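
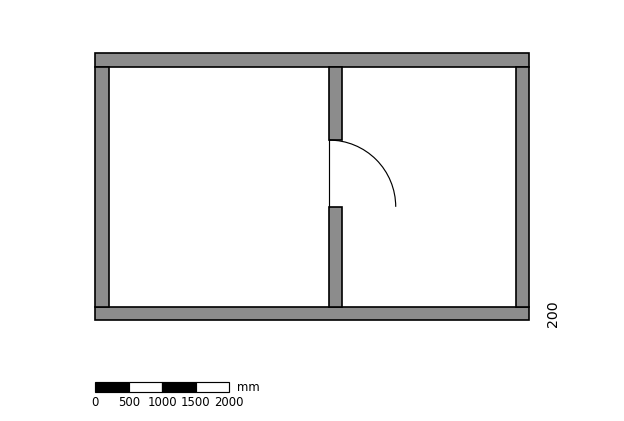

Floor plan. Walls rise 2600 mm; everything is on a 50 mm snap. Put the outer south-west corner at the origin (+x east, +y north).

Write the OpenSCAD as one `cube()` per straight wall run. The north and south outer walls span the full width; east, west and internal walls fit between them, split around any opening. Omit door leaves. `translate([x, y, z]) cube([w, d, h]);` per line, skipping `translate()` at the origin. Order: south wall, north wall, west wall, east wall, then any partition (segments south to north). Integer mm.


cube([6500, 200, 2600]);
translate([0, 3800, 0]) cube([6500, 200, 2600]);
translate([0, 200, 0]) cube([200, 3600, 2600]);
translate([6300, 200, 0]) cube([200, 3600, 2600]);
translate([3500, 200, 0]) cube([200, 1500, 2600]);
translate([3500, 2700, 0]) cube([200, 1100, 2600]);


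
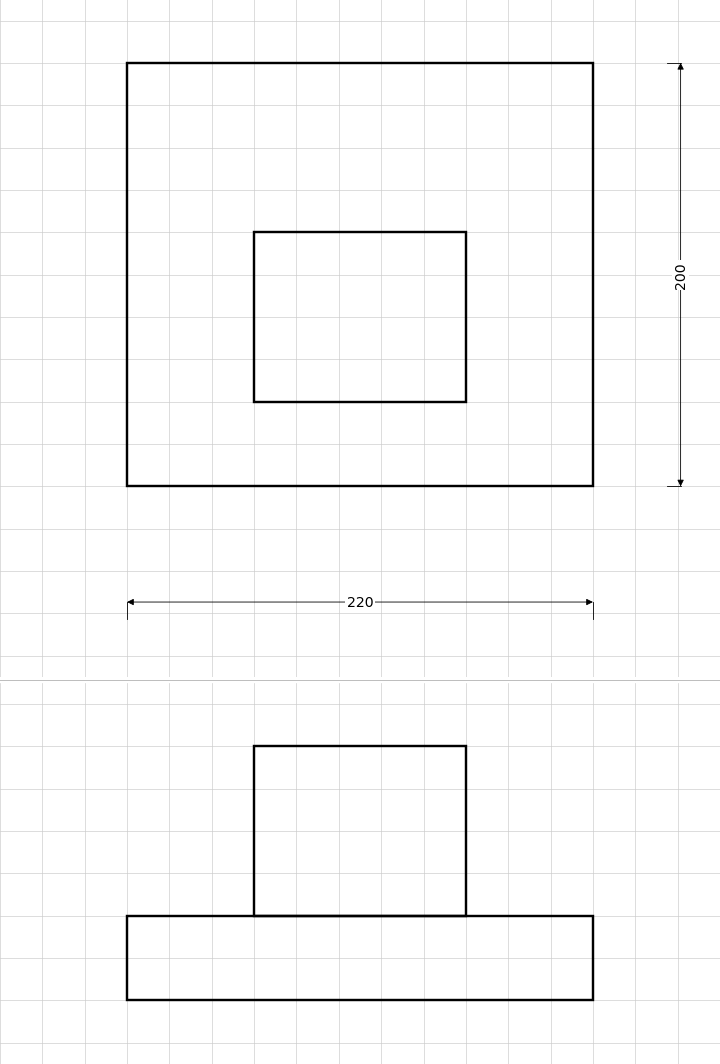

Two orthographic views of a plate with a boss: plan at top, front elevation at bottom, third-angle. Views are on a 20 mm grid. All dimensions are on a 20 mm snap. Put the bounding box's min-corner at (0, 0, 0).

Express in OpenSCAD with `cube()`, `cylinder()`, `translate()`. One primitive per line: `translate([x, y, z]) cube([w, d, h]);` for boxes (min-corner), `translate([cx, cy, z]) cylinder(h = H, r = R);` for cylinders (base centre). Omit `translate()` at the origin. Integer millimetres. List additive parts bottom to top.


cube([220, 200, 40]);
translate([60, 40, 40]) cube([100, 80, 80]);


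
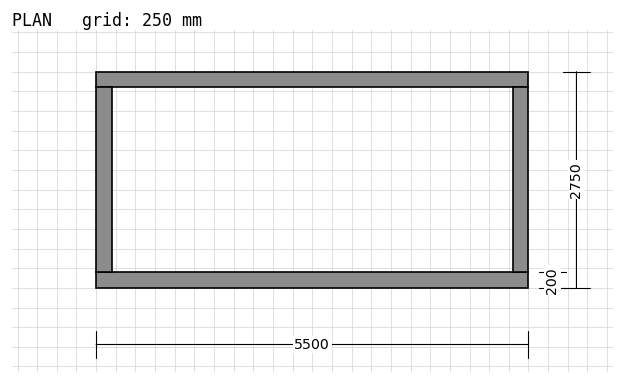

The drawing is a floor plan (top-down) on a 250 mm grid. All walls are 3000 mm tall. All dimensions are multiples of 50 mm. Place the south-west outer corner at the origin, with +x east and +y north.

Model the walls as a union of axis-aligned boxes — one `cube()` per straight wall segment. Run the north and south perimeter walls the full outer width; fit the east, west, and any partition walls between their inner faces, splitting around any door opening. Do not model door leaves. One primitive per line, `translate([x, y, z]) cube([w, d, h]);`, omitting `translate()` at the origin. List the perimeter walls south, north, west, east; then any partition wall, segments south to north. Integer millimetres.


cube([5500, 200, 3000]);
translate([0, 2550, 0]) cube([5500, 200, 3000]);
translate([0, 200, 0]) cube([200, 2350, 3000]);
translate([5300, 200, 0]) cube([200, 2350, 3000]);


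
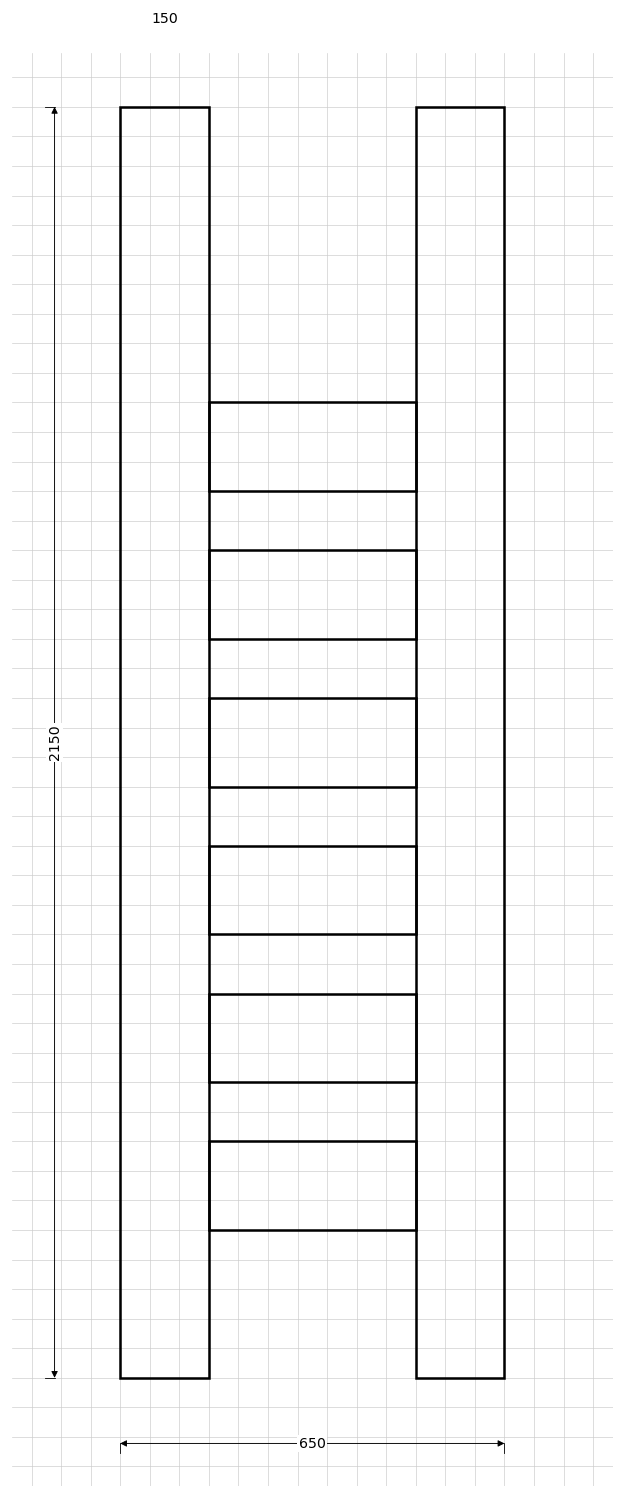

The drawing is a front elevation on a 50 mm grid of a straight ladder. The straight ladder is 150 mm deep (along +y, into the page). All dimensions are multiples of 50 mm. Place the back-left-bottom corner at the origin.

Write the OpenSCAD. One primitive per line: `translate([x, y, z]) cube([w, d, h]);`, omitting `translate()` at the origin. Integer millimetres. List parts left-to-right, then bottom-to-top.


cube([150, 150, 2150]);
translate([150, 0, 250]) cube([350, 150, 150]);
translate([150, 0, 500]) cube([350, 150, 150]);
translate([150, 0, 750]) cube([350, 150, 150]);
translate([150, 0, 1000]) cube([350, 150, 150]);
translate([150, 0, 1250]) cube([350, 150, 150]);
translate([150, 0, 1500]) cube([350, 150, 150]);
translate([500, 0, 0]) cube([150, 150, 2150]);


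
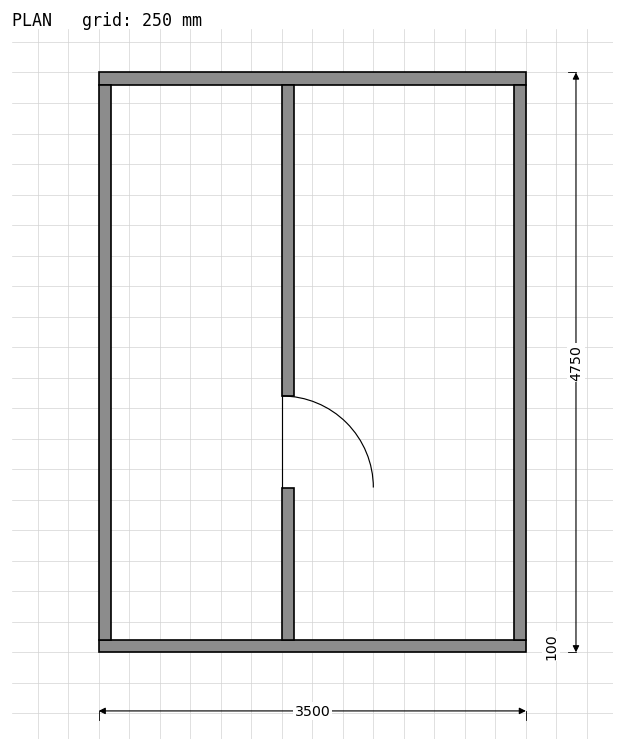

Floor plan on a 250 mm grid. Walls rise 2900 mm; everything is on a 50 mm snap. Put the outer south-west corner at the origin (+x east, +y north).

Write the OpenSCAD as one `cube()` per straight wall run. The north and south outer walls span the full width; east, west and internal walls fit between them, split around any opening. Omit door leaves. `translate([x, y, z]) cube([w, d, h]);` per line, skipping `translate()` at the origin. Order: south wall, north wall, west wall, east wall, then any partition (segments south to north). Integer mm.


cube([3500, 100, 2900]);
translate([0, 4650, 0]) cube([3500, 100, 2900]);
translate([0, 100, 0]) cube([100, 4550, 2900]);
translate([3400, 100, 0]) cube([100, 4550, 2900]);
translate([1500, 100, 0]) cube([100, 1250, 2900]);
translate([1500, 2100, 0]) cube([100, 2550, 2900]);


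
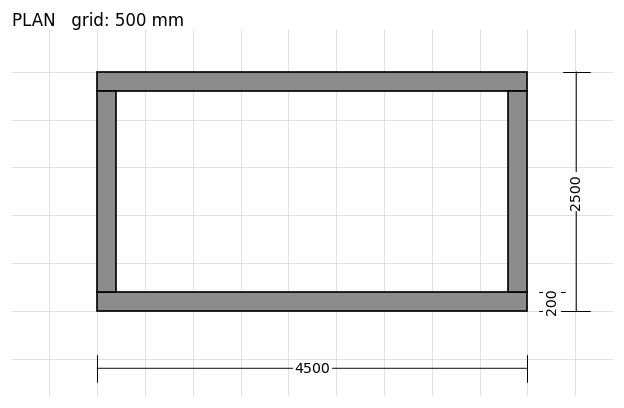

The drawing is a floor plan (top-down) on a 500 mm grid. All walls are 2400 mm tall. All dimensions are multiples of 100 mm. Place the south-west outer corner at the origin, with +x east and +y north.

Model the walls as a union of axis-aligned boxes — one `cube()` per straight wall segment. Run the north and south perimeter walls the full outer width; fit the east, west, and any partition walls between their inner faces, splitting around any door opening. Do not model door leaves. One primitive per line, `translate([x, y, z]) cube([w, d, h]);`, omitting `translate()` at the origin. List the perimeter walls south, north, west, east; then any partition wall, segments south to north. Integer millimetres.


cube([4500, 200, 2400]);
translate([0, 2300, 0]) cube([4500, 200, 2400]);
translate([0, 200, 0]) cube([200, 2100, 2400]);
translate([4300, 200, 0]) cube([200, 2100, 2400]);


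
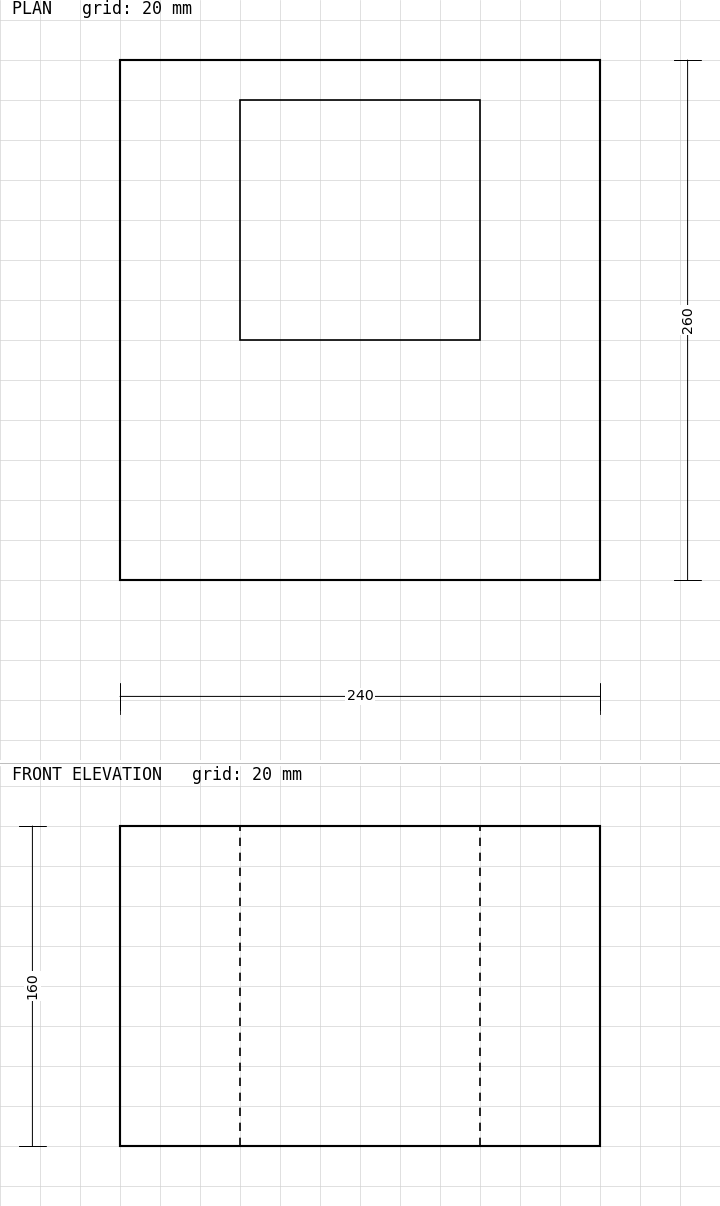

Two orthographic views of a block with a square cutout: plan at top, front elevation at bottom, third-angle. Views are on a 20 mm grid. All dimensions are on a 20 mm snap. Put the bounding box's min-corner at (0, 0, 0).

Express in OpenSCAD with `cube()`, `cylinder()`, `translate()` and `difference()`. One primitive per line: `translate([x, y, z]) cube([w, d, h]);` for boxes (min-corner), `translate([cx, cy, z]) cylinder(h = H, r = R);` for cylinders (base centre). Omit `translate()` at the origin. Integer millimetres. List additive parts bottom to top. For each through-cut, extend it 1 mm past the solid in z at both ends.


difference() {
  cube([240, 260, 160]);
  translate([60, 120, -1]) cube([120, 120, 162]);
}


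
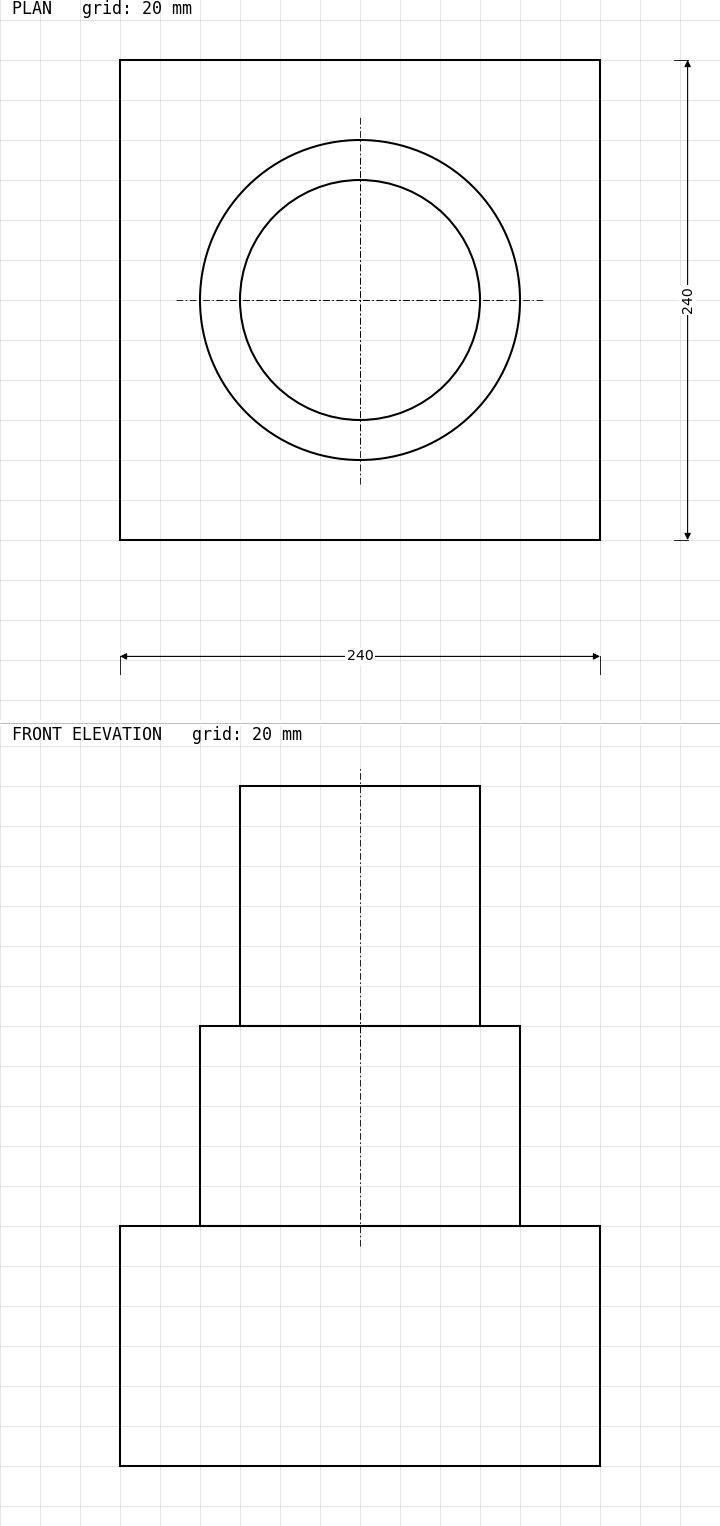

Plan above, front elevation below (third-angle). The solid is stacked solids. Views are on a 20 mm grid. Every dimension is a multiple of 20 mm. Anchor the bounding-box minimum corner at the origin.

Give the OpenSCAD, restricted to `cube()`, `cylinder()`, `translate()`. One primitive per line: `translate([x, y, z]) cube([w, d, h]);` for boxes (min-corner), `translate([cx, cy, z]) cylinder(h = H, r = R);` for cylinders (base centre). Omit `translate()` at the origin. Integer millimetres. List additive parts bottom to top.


cube([240, 240, 120]);
translate([120, 120, 120]) cylinder(h = 100, r = 80);
translate([120, 120, 220]) cylinder(h = 120, r = 60);


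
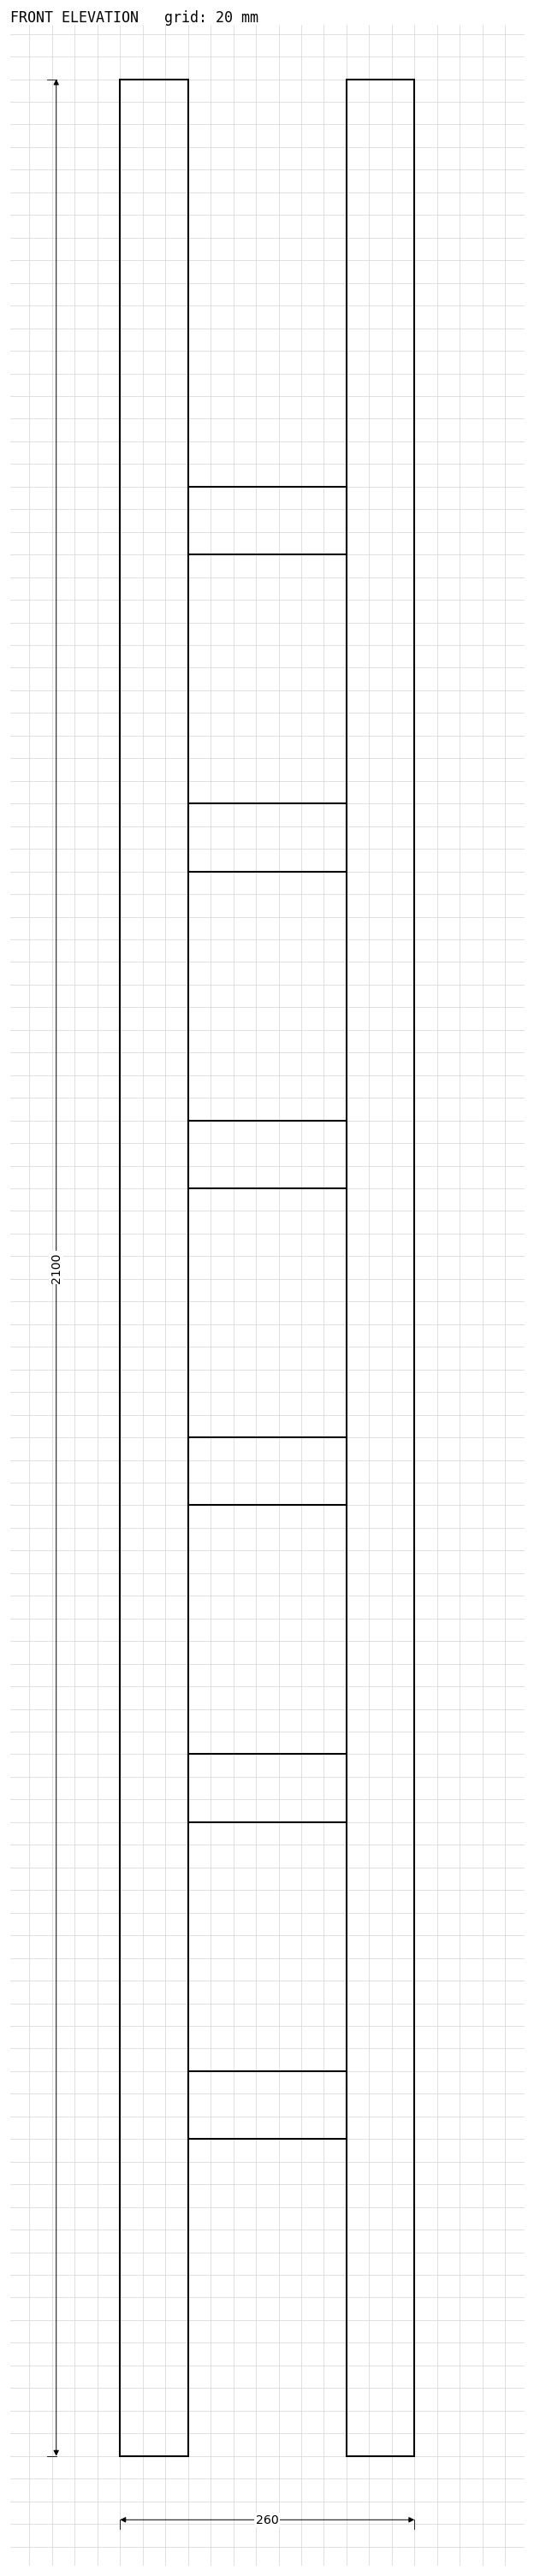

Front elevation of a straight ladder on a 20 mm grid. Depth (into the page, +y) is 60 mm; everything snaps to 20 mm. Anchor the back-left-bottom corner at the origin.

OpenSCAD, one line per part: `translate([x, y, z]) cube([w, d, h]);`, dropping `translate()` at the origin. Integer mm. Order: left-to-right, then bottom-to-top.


cube([60, 60, 2100]);
translate([60, 0, 280]) cube([140, 60, 60]);
translate([60, 0, 560]) cube([140, 60, 60]);
translate([60, 0, 840]) cube([140, 60, 60]);
translate([60, 0, 1120]) cube([140, 60, 60]);
translate([60, 0, 1400]) cube([140, 60, 60]);
translate([60, 0, 1680]) cube([140, 60, 60]);
translate([200, 0, 0]) cube([60, 60, 2100]);


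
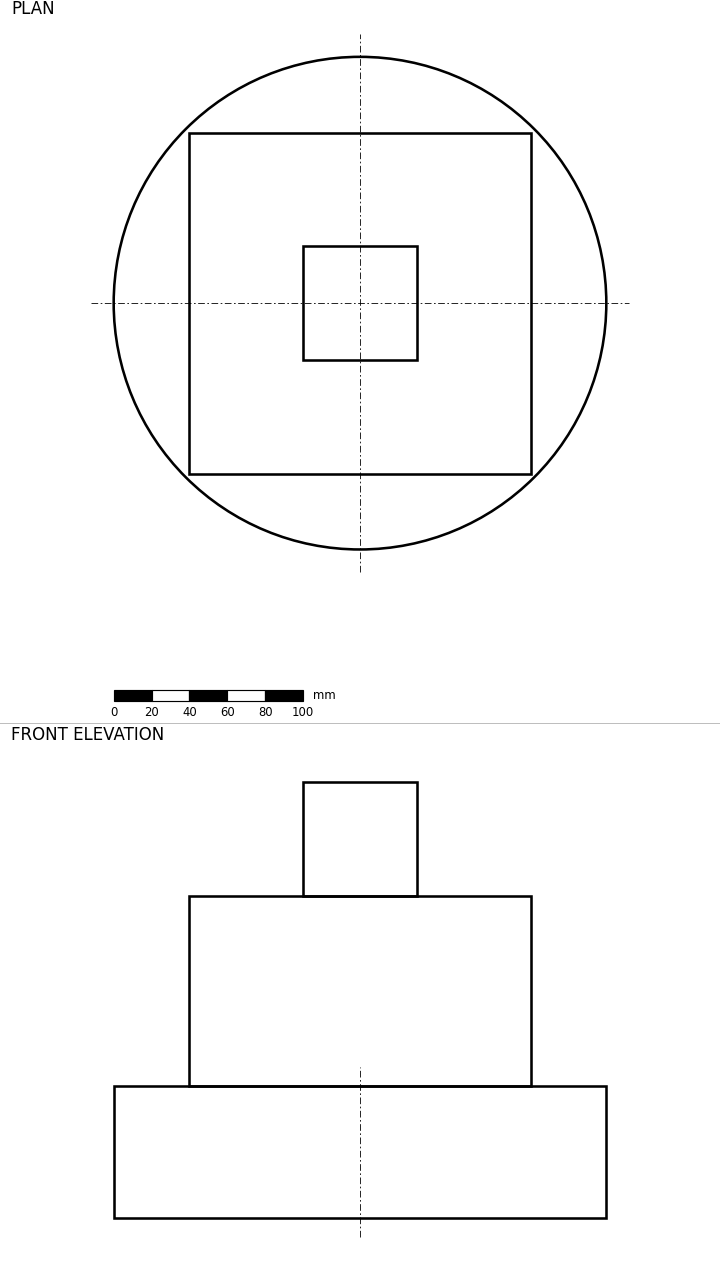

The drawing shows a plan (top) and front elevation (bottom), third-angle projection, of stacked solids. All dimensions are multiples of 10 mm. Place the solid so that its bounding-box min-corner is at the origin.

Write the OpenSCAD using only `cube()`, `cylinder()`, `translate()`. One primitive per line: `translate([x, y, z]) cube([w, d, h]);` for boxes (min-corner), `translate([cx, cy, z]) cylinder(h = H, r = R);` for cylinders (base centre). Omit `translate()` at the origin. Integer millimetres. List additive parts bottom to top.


translate([130, 130, 0]) cylinder(h = 70, r = 130);
translate([40, 40, 70]) cube([180, 180, 100]);
translate([100, 100, 170]) cube([60, 60, 60]);


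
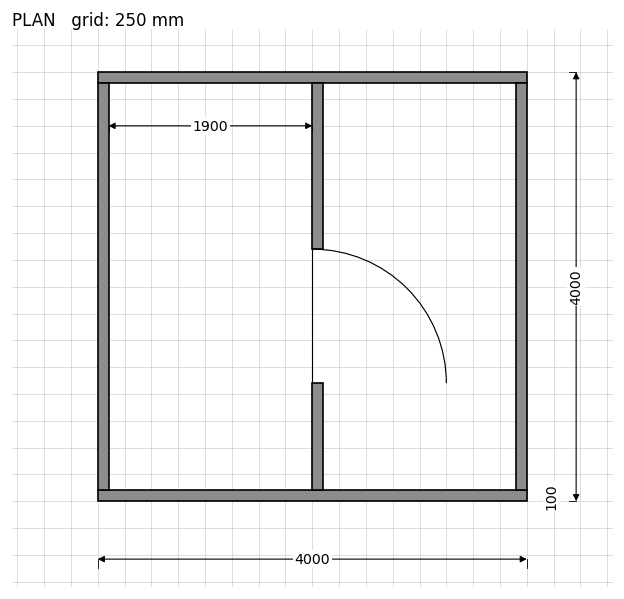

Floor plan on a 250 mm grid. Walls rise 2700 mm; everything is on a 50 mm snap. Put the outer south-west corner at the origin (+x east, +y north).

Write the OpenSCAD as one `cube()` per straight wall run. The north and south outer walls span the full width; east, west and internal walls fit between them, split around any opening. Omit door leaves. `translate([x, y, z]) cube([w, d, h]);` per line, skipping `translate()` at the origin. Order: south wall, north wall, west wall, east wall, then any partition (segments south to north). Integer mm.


cube([4000, 100, 2700]);
translate([0, 3900, 0]) cube([4000, 100, 2700]);
translate([0, 100, 0]) cube([100, 3800, 2700]);
translate([3900, 100, 0]) cube([100, 3800, 2700]);
translate([2000, 100, 0]) cube([100, 1000, 2700]);
translate([2000, 2350, 0]) cube([100, 1550, 2700]);


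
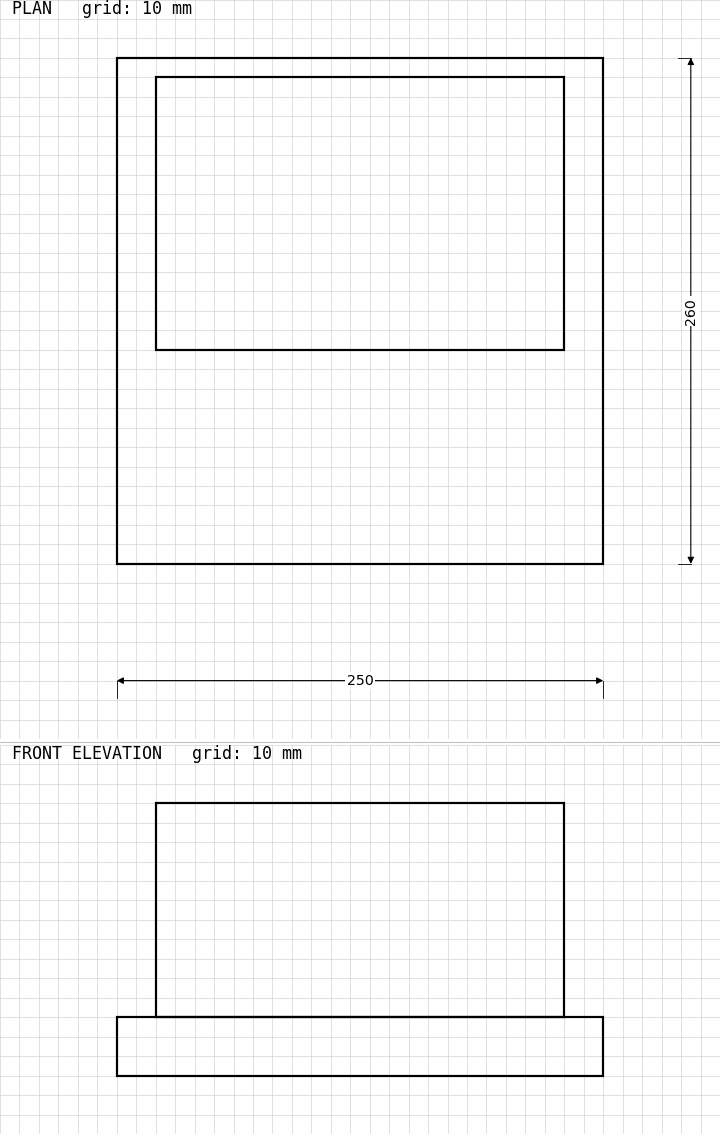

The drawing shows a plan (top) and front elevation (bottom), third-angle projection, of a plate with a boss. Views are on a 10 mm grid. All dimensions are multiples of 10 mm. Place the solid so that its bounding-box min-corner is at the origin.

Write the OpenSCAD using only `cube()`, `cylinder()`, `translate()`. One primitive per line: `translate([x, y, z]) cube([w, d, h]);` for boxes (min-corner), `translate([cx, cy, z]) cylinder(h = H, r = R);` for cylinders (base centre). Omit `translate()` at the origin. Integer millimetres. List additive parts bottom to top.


cube([250, 260, 30]);
translate([20, 110, 30]) cube([210, 140, 110]);


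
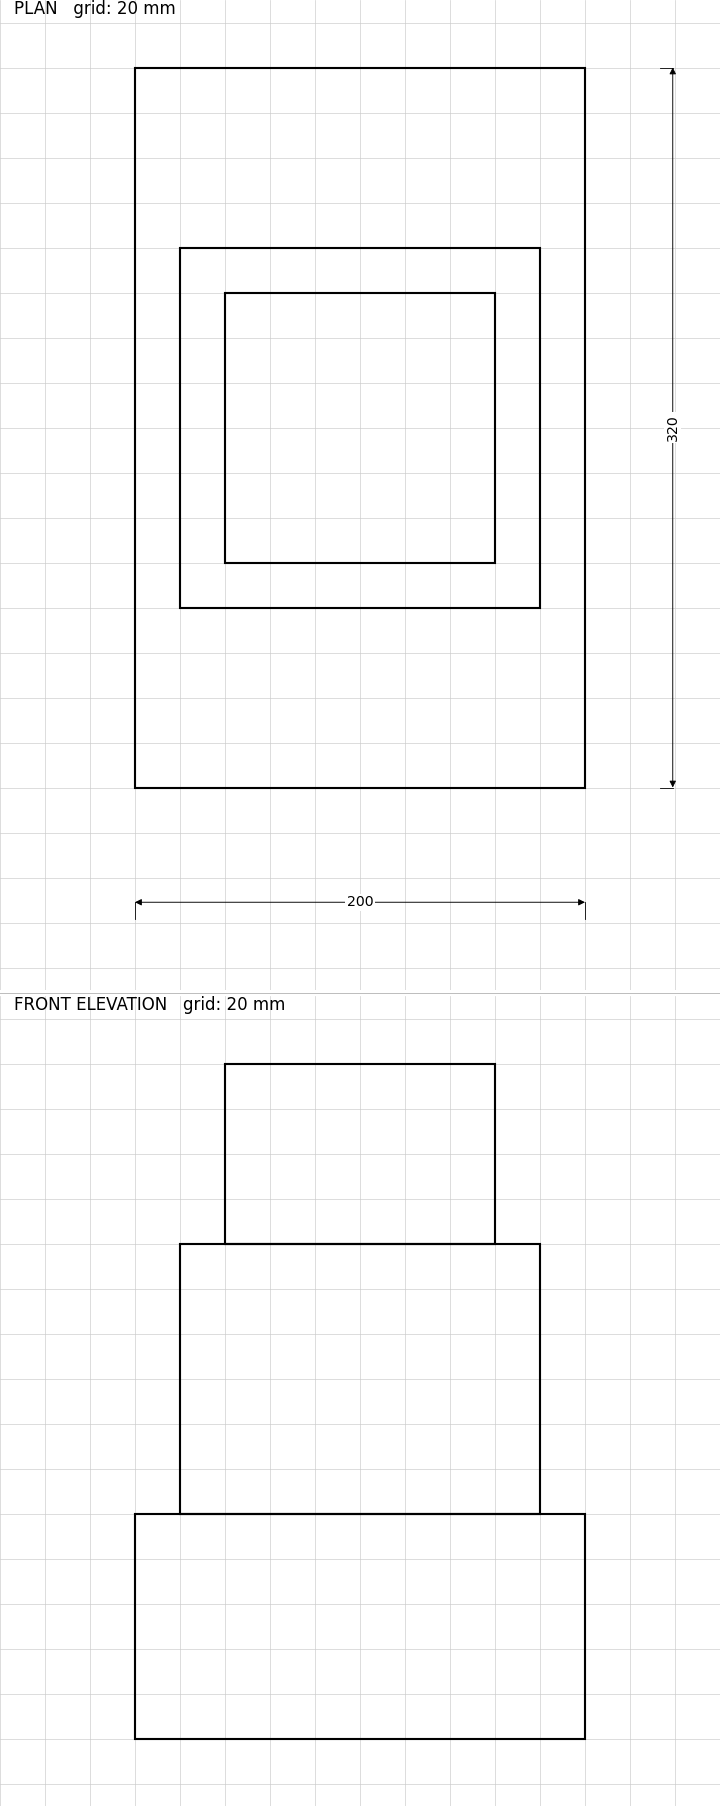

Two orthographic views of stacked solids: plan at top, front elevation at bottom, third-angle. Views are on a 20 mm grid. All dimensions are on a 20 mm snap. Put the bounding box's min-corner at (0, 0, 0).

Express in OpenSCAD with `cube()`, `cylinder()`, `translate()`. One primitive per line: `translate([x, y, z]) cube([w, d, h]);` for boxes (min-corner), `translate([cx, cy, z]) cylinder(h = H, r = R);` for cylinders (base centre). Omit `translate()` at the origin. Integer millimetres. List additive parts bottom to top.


cube([200, 320, 100]);
translate([20, 80, 100]) cube([160, 160, 120]);
translate([40, 100, 220]) cube([120, 120, 80]);


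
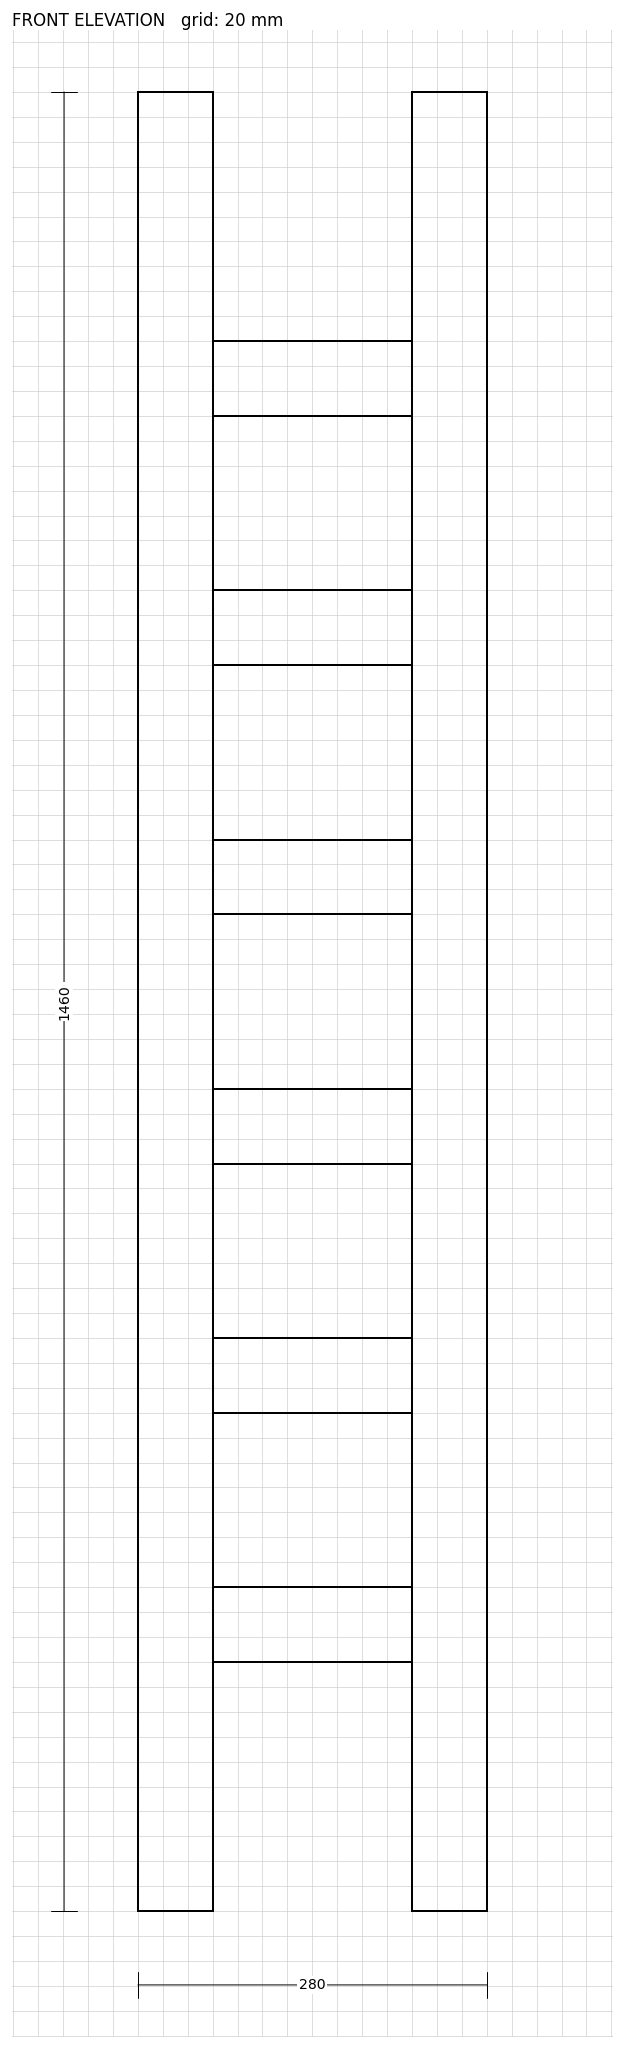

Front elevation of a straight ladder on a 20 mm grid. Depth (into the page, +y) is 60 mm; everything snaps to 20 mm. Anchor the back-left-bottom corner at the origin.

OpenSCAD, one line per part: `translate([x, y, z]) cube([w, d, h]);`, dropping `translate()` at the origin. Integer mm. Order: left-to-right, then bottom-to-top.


cube([60, 60, 1460]);
translate([60, 0, 200]) cube([160, 60, 60]);
translate([60, 0, 400]) cube([160, 60, 60]);
translate([60, 0, 600]) cube([160, 60, 60]);
translate([60, 0, 800]) cube([160, 60, 60]);
translate([60, 0, 1000]) cube([160, 60, 60]);
translate([60, 0, 1200]) cube([160, 60, 60]);
translate([220, 0, 0]) cube([60, 60, 1460]);


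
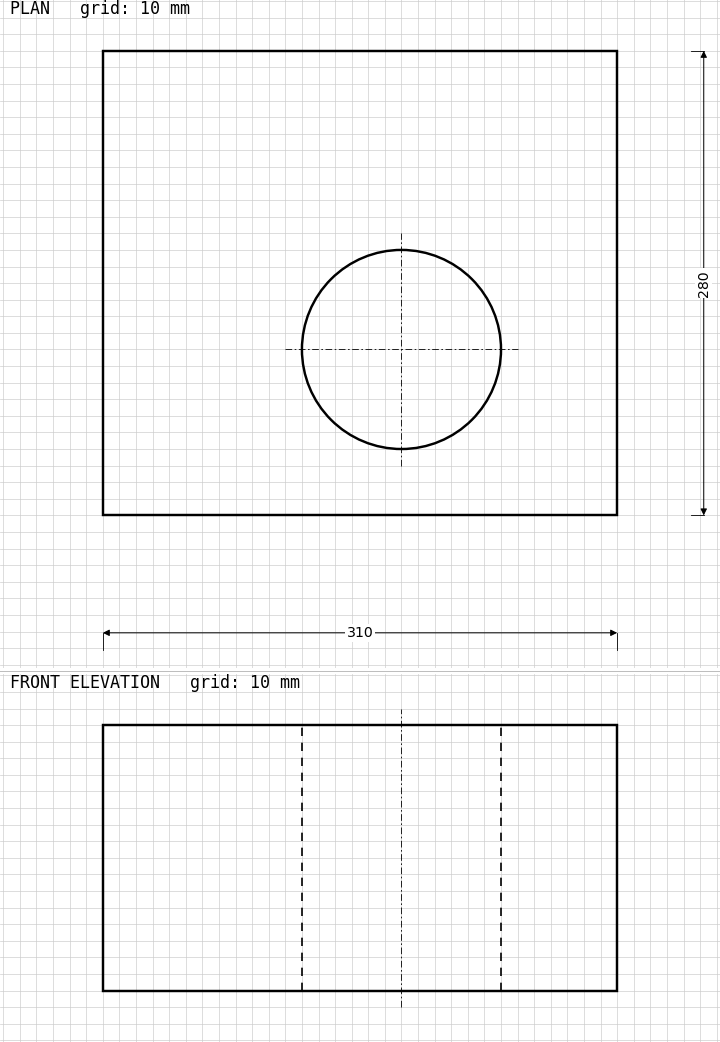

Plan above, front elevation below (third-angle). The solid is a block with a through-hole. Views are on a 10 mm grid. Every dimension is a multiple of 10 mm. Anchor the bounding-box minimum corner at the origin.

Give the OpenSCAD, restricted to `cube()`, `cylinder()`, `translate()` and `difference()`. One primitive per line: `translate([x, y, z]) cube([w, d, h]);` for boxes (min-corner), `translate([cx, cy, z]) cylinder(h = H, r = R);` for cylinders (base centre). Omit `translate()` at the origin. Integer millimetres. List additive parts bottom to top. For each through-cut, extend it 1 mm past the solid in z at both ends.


difference() {
  cube([310, 280, 160]);
  translate([180, 100, -1]) cylinder(h = 162, r = 60);
}


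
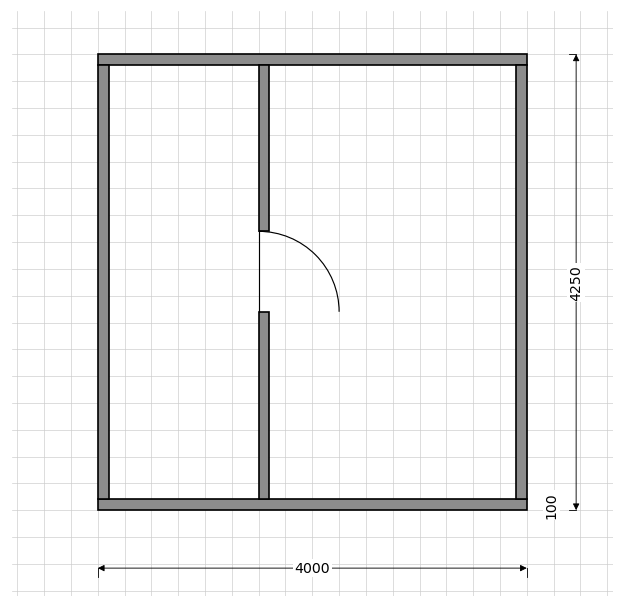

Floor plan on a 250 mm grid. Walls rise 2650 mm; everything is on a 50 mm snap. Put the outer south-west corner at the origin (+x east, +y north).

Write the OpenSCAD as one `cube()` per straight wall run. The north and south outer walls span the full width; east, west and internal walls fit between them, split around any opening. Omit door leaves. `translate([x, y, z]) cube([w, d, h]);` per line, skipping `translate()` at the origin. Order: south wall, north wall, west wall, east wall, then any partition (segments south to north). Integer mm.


cube([4000, 100, 2650]);
translate([0, 4150, 0]) cube([4000, 100, 2650]);
translate([0, 100, 0]) cube([100, 4050, 2650]);
translate([3900, 100, 0]) cube([100, 4050, 2650]);
translate([1500, 100, 0]) cube([100, 1750, 2650]);
translate([1500, 2600, 0]) cube([100, 1550, 2650]);


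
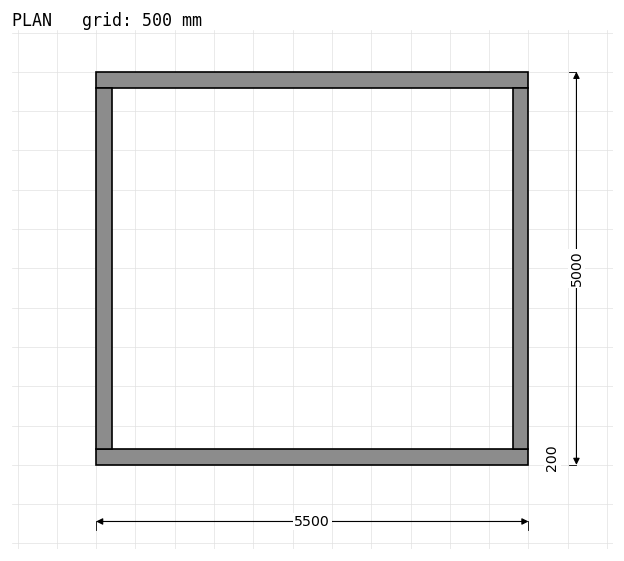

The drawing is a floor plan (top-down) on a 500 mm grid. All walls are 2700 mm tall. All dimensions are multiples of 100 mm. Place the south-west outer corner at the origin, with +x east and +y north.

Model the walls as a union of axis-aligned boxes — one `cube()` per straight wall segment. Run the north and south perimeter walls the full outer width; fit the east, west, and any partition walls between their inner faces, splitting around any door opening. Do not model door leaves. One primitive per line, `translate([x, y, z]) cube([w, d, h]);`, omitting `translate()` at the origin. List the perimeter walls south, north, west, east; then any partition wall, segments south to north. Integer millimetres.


cube([5500, 200, 2700]);
translate([0, 4800, 0]) cube([5500, 200, 2700]);
translate([0, 200, 0]) cube([200, 4600, 2700]);
translate([5300, 200, 0]) cube([200, 4600, 2700]);


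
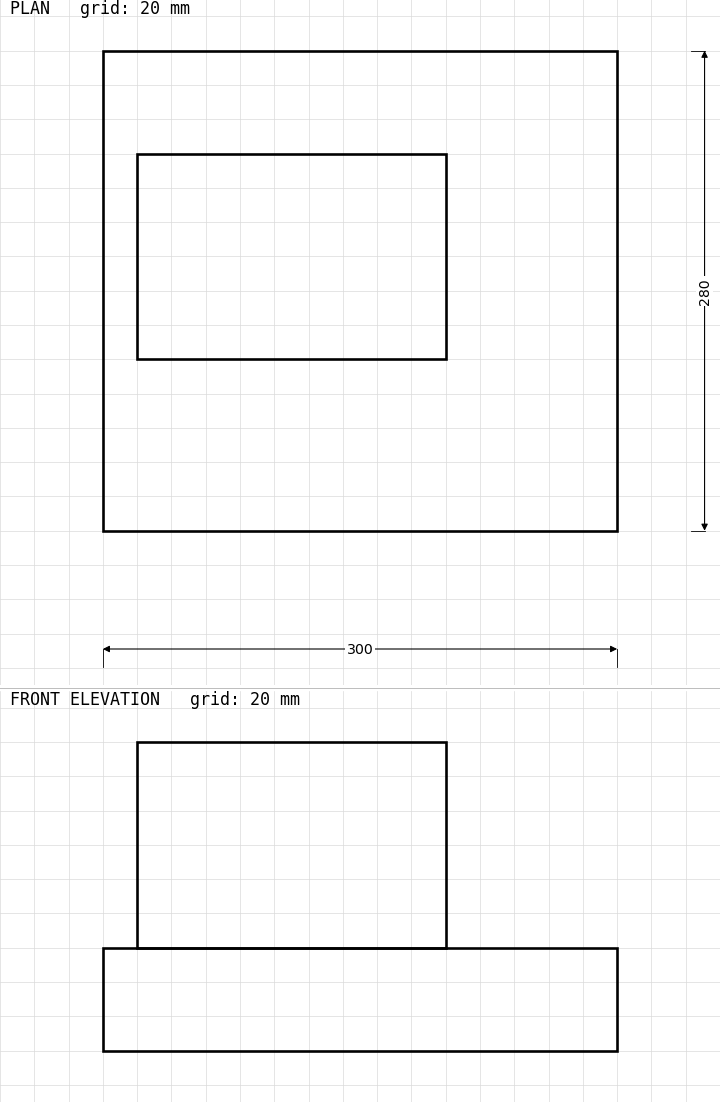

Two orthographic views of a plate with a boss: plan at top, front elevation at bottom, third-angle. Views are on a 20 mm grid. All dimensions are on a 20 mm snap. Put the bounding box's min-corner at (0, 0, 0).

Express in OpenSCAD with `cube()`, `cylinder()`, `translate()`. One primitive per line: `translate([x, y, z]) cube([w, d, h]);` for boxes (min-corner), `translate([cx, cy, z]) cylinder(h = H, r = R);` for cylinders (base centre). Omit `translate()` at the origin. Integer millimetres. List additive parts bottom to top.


cube([300, 280, 60]);
translate([20, 100, 60]) cube([180, 120, 120]);


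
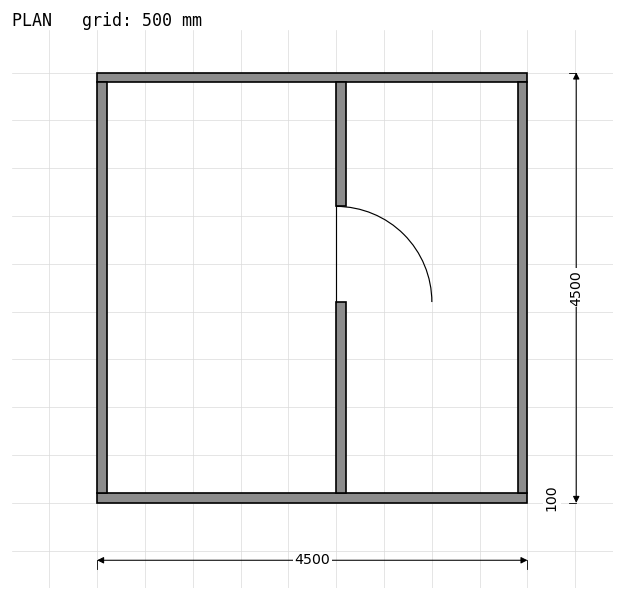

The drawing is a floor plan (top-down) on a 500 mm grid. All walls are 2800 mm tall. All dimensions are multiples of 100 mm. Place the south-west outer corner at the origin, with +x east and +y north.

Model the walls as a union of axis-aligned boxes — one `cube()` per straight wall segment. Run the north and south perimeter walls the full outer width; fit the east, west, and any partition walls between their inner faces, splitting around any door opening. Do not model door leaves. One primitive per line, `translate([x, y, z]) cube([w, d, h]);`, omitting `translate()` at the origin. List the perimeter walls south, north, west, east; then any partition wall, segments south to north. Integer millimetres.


cube([4500, 100, 2800]);
translate([0, 4400, 0]) cube([4500, 100, 2800]);
translate([0, 100, 0]) cube([100, 4300, 2800]);
translate([4400, 100, 0]) cube([100, 4300, 2800]);
translate([2500, 100, 0]) cube([100, 2000, 2800]);
translate([2500, 3100, 0]) cube([100, 1300, 2800]);


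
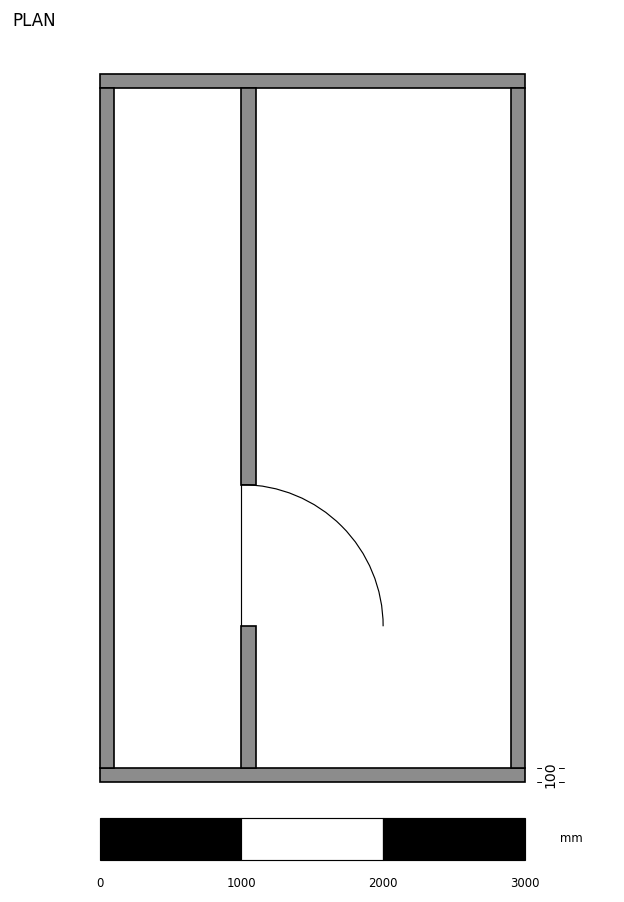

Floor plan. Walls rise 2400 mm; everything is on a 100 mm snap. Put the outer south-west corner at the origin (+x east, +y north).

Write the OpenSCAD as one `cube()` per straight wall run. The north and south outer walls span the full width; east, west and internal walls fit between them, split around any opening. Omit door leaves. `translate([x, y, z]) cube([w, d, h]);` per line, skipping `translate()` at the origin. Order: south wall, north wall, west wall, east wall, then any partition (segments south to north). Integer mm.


cube([3000, 100, 2400]);
translate([0, 4900, 0]) cube([3000, 100, 2400]);
translate([0, 100, 0]) cube([100, 4800, 2400]);
translate([2900, 100, 0]) cube([100, 4800, 2400]);
translate([1000, 100, 0]) cube([100, 1000, 2400]);
translate([1000, 2100, 0]) cube([100, 2800, 2400]);


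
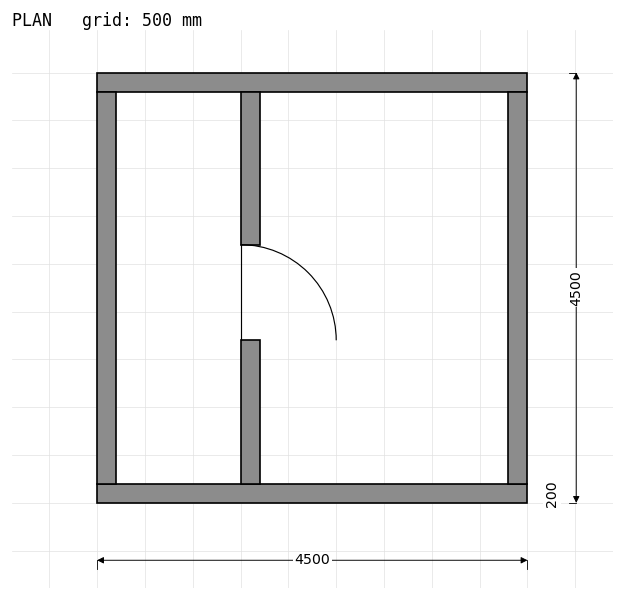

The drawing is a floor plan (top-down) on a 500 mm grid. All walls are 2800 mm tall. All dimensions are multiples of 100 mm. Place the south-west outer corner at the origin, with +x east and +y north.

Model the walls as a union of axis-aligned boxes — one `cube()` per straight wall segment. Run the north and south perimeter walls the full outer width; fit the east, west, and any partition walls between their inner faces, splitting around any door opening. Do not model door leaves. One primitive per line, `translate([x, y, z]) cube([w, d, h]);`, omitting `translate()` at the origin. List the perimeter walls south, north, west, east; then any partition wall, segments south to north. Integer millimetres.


cube([4500, 200, 2800]);
translate([0, 4300, 0]) cube([4500, 200, 2800]);
translate([0, 200, 0]) cube([200, 4100, 2800]);
translate([4300, 200, 0]) cube([200, 4100, 2800]);
translate([1500, 200, 0]) cube([200, 1500, 2800]);
translate([1500, 2700, 0]) cube([200, 1600, 2800]);


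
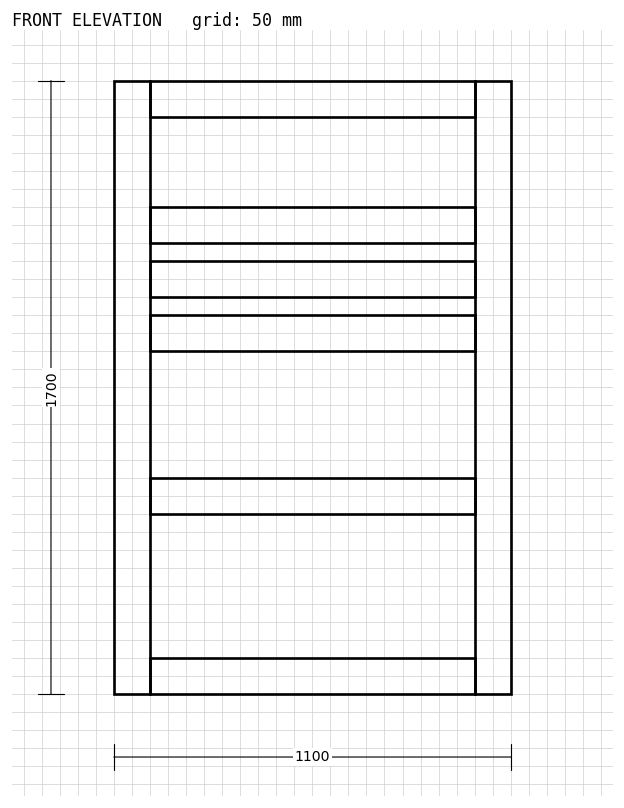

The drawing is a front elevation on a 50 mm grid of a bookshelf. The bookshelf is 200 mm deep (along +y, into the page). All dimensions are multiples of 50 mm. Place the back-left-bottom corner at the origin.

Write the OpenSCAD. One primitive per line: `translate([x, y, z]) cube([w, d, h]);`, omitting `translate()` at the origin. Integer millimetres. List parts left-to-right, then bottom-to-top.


cube([100, 200, 1700]);
translate([100, 0, 0]) cube([900, 200, 100]);
translate([100, 0, 500]) cube([900, 200, 100]);
translate([100, 0, 950]) cube([900, 200, 100]);
translate([100, 0, 1100]) cube([900, 200, 100]);
translate([100, 0, 1250]) cube([900, 200, 100]);
translate([100, 0, 1600]) cube([900, 200, 100]);
translate([1000, 0, 0]) cube([100, 200, 1700]);


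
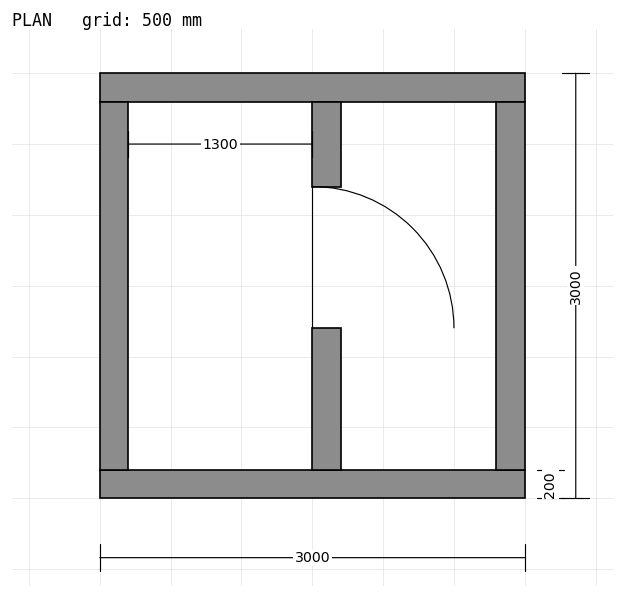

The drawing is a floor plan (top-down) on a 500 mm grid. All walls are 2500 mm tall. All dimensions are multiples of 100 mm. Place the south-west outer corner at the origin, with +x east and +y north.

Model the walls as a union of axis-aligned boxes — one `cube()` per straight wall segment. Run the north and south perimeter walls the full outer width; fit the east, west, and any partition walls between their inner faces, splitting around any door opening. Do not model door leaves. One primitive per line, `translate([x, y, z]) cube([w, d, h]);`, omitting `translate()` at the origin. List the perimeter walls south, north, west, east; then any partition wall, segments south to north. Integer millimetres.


cube([3000, 200, 2500]);
translate([0, 2800, 0]) cube([3000, 200, 2500]);
translate([0, 200, 0]) cube([200, 2600, 2500]);
translate([2800, 200, 0]) cube([200, 2600, 2500]);
translate([1500, 200, 0]) cube([200, 1000, 2500]);
translate([1500, 2200, 0]) cube([200, 600, 2500]);


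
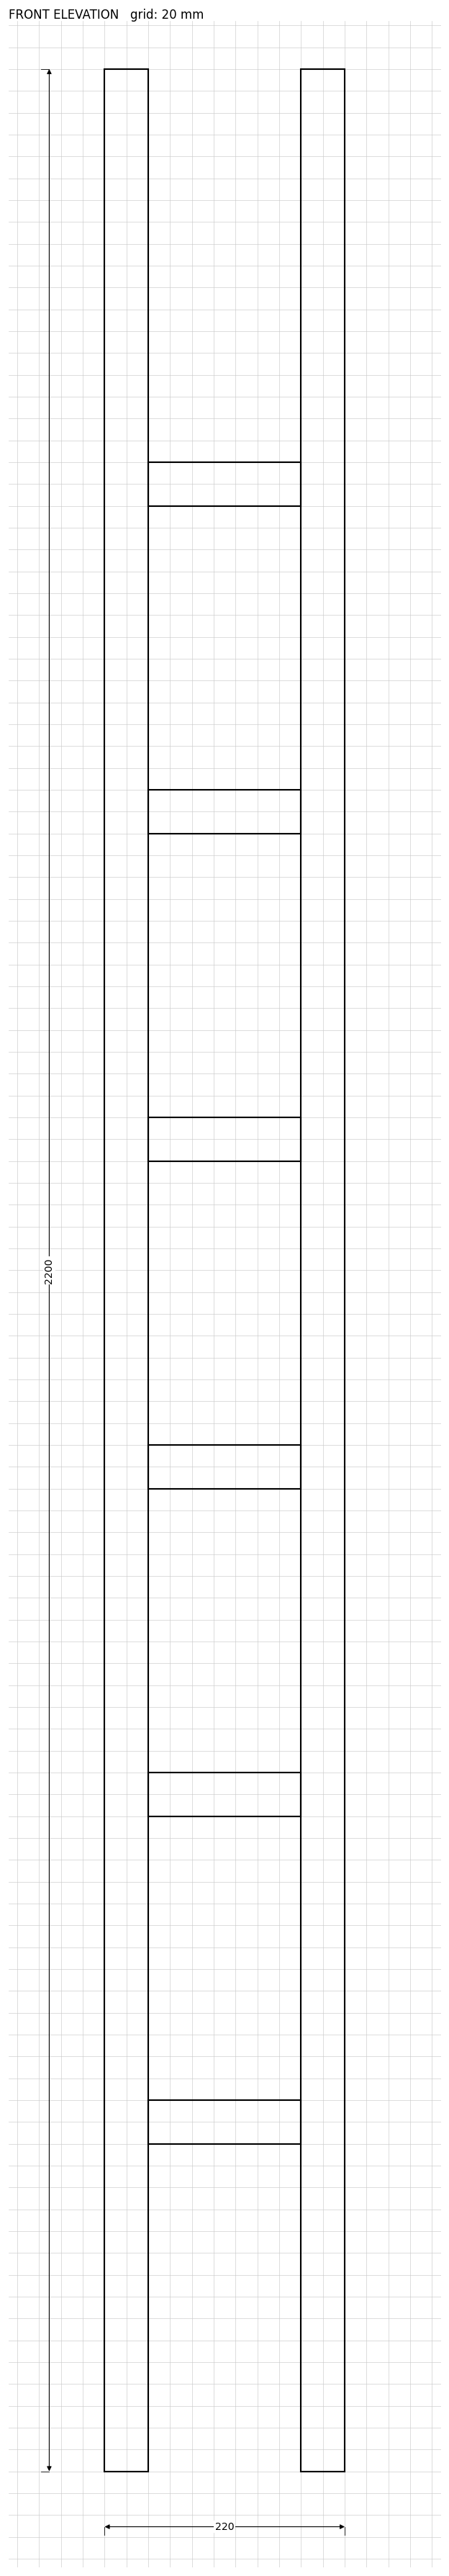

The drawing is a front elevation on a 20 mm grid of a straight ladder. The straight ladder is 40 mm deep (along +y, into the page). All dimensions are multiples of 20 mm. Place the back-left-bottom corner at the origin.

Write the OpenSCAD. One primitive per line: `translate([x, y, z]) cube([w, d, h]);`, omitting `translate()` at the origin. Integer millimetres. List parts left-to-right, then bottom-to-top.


cube([40, 40, 2200]);
translate([40, 0, 300]) cube([140, 40, 40]);
translate([40, 0, 600]) cube([140, 40, 40]);
translate([40, 0, 900]) cube([140, 40, 40]);
translate([40, 0, 1200]) cube([140, 40, 40]);
translate([40, 0, 1500]) cube([140, 40, 40]);
translate([40, 0, 1800]) cube([140, 40, 40]);
translate([180, 0, 0]) cube([40, 40, 2200]);


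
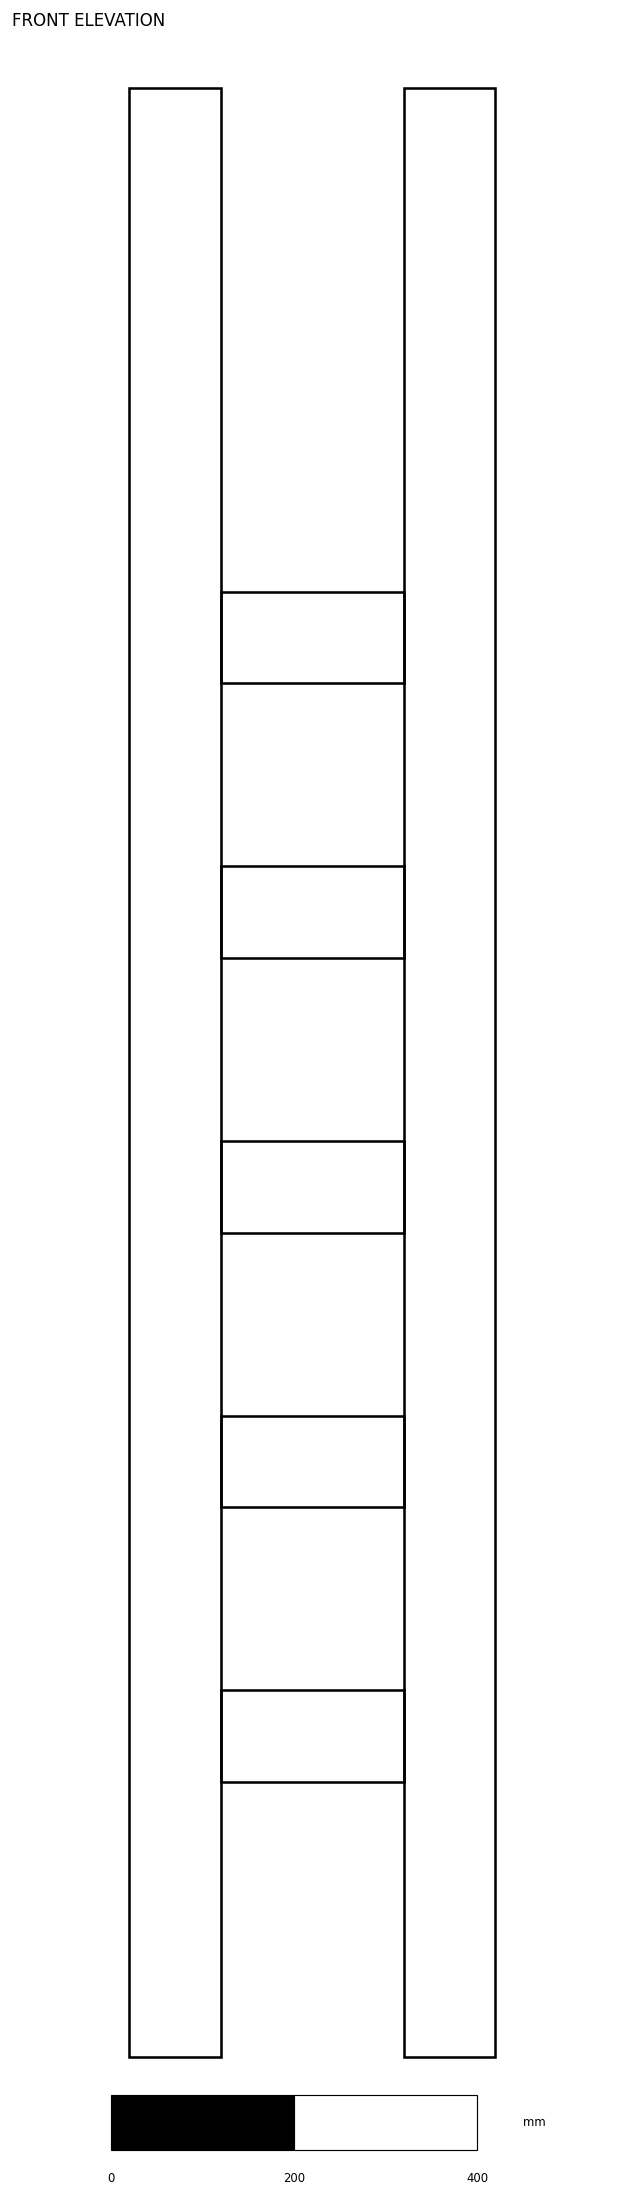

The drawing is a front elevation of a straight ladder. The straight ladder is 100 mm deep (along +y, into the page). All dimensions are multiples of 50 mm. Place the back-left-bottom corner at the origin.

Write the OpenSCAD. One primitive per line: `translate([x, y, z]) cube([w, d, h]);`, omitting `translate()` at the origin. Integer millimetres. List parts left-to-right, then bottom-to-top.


cube([100, 100, 2150]);
translate([100, 0, 300]) cube([200, 100, 100]);
translate([100, 0, 600]) cube([200, 100, 100]);
translate([100, 0, 900]) cube([200, 100, 100]);
translate([100, 0, 1200]) cube([200, 100, 100]);
translate([100, 0, 1500]) cube([200, 100, 100]);
translate([300, 0, 0]) cube([100, 100, 2150]);


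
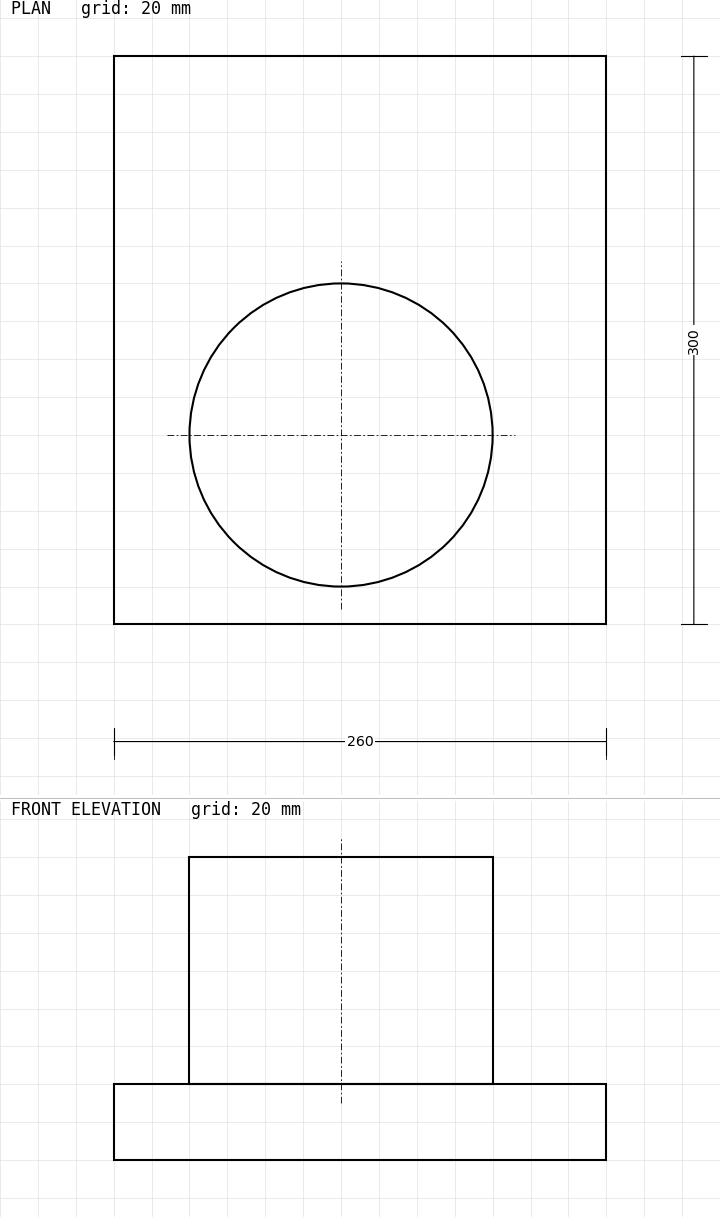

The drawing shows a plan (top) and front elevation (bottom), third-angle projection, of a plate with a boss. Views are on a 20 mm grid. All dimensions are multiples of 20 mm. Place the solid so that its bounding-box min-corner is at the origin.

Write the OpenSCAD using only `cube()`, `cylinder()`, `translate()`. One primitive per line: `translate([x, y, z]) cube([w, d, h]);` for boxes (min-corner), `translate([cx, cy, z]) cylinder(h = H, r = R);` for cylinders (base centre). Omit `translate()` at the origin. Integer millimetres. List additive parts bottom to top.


cube([260, 300, 40]);
translate([120, 100, 40]) cylinder(h = 120, r = 80);


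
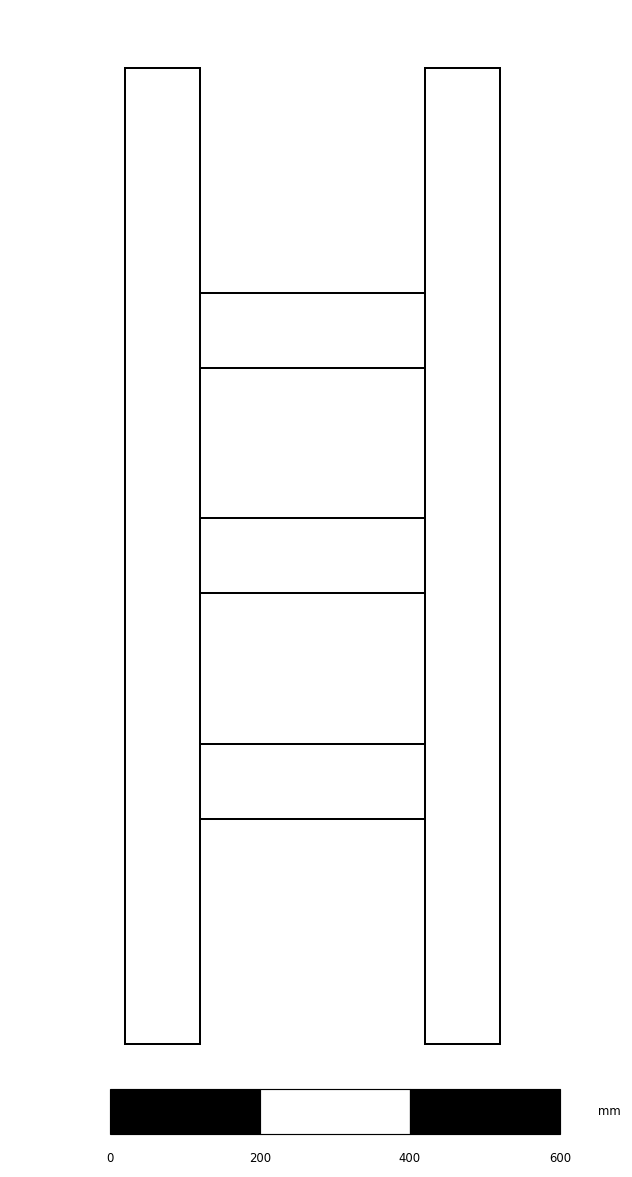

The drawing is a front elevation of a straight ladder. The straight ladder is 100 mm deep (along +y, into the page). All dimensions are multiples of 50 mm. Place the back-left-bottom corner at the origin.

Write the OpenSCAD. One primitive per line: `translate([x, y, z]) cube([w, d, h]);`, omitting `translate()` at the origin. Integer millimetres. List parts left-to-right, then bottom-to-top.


cube([100, 100, 1300]);
translate([100, 0, 300]) cube([300, 100, 100]);
translate([100, 0, 600]) cube([300, 100, 100]);
translate([100, 0, 900]) cube([300, 100, 100]);
translate([400, 0, 0]) cube([100, 100, 1300]);


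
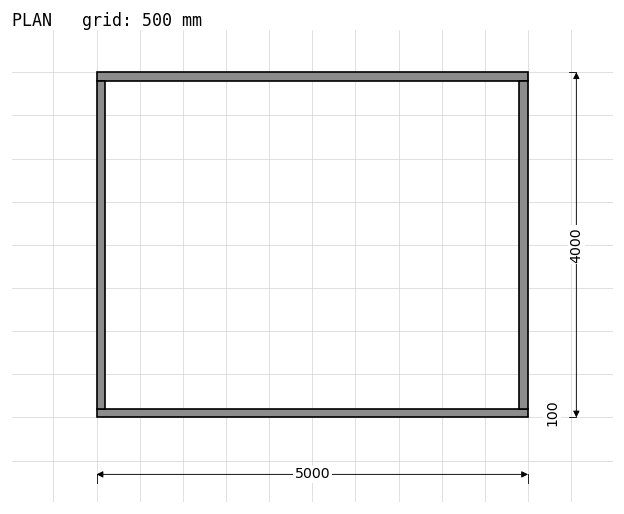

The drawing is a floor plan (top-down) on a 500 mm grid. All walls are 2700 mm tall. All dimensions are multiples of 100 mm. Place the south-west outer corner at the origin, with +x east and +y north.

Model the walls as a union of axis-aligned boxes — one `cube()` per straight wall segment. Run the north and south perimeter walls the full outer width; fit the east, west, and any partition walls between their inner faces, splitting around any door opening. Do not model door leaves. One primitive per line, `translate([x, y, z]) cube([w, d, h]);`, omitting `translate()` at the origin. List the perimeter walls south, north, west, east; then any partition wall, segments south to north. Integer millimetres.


cube([5000, 100, 2700]);
translate([0, 3900, 0]) cube([5000, 100, 2700]);
translate([0, 100, 0]) cube([100, 3800, 2700]);
translate([4900, 100, 0]) cube([100, 3800, 2700]);


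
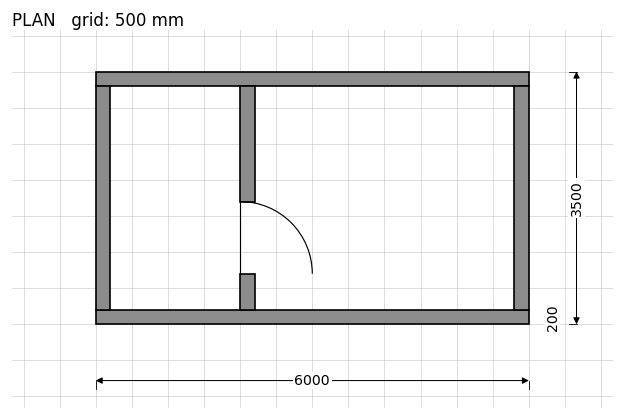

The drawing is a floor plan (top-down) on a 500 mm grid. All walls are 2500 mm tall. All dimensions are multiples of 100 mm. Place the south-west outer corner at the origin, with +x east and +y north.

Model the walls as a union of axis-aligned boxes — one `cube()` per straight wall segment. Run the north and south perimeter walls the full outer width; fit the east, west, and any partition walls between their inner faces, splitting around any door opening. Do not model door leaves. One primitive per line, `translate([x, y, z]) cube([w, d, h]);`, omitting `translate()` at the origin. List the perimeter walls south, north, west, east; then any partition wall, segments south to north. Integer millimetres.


cube([6000, 200, 2500]);
translate([0, 3300, 0]) cube([6000, 200, 2500]);
translate([0, 200, 0]) cube([200, 3100, 2500]);
translate([5800, 200, 0]) cube([200, 3100, 2500]);
translate([2000, 200, 0]) cube([200, 500, 2500]);
translate([2000, 1700, 0]) cube([200, 1600, 2500]);


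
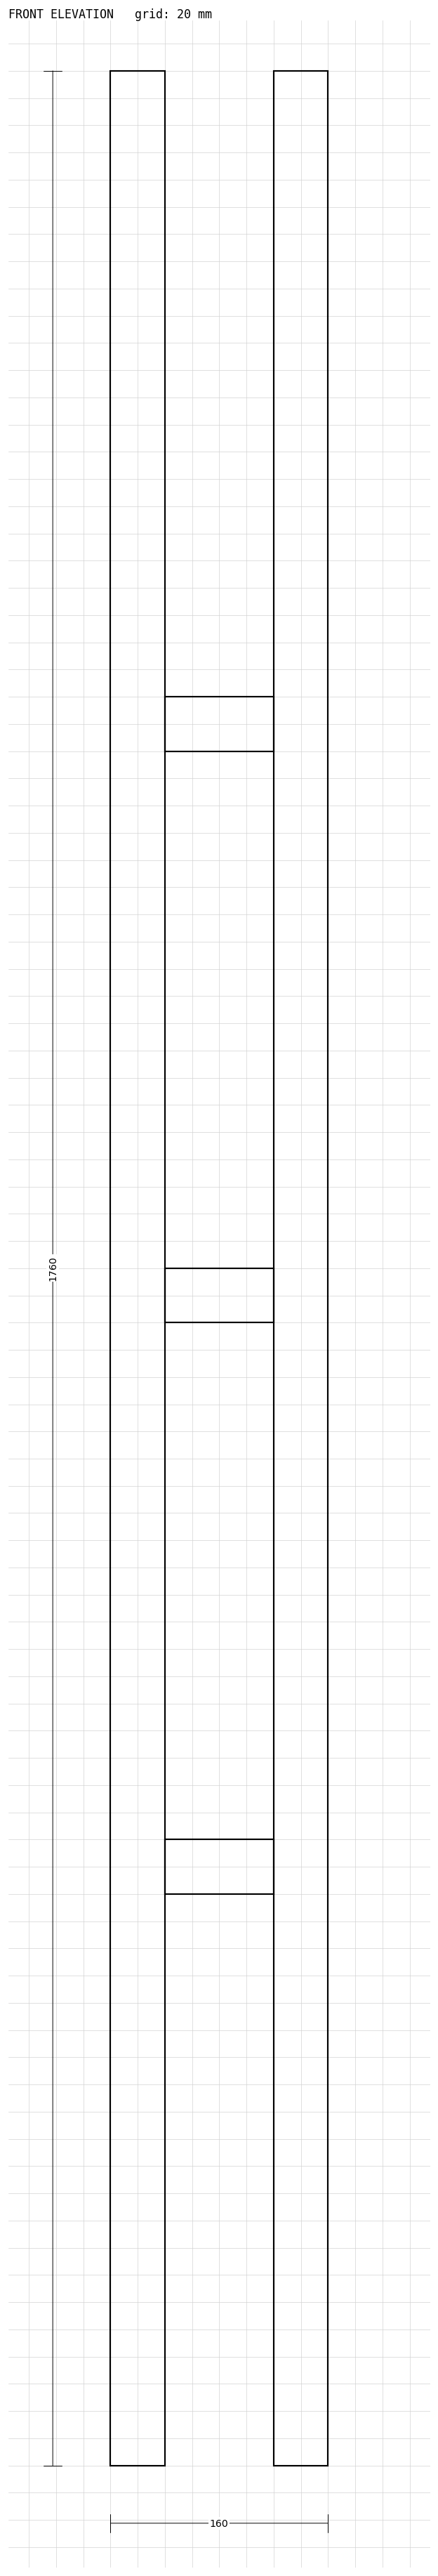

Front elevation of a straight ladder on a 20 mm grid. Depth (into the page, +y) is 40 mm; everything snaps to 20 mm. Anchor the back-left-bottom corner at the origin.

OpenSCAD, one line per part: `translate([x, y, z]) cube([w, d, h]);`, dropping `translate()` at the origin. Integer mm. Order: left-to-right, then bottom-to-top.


cube([40, 40, 1760]);
translate([40, 0, 420]) cube([80, 40, 40]);
translate([40, 0, 840]) cube([80, 40, 40]);
translate([40, 0, 1260]) cube([80, 40, 40]);
translate([120, 0, 0]) cube([40, 40, 1760]);


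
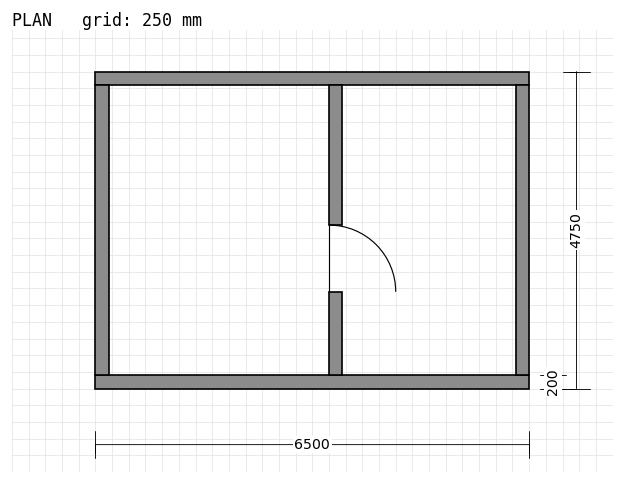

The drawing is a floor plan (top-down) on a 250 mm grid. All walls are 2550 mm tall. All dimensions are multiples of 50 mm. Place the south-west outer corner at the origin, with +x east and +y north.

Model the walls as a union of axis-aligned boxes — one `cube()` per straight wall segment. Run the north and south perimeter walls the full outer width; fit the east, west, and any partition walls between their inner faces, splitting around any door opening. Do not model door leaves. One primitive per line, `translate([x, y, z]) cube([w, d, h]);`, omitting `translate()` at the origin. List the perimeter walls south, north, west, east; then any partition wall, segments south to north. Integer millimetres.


cube([6500, 200, 2550]);
translate([0, 4550, 0]) cube([6500, 200, 2550]);
translate([0, 200, 0]) cube([200, 4350, 2550]);
translate([6300, 200, 0]) cube([200, 4350, 2550]);
translate([3500, 200, 0]) cube([200, 1250, 2550]);
translate([3500, 2450, 0]) cube([200, 2100, 2550]);


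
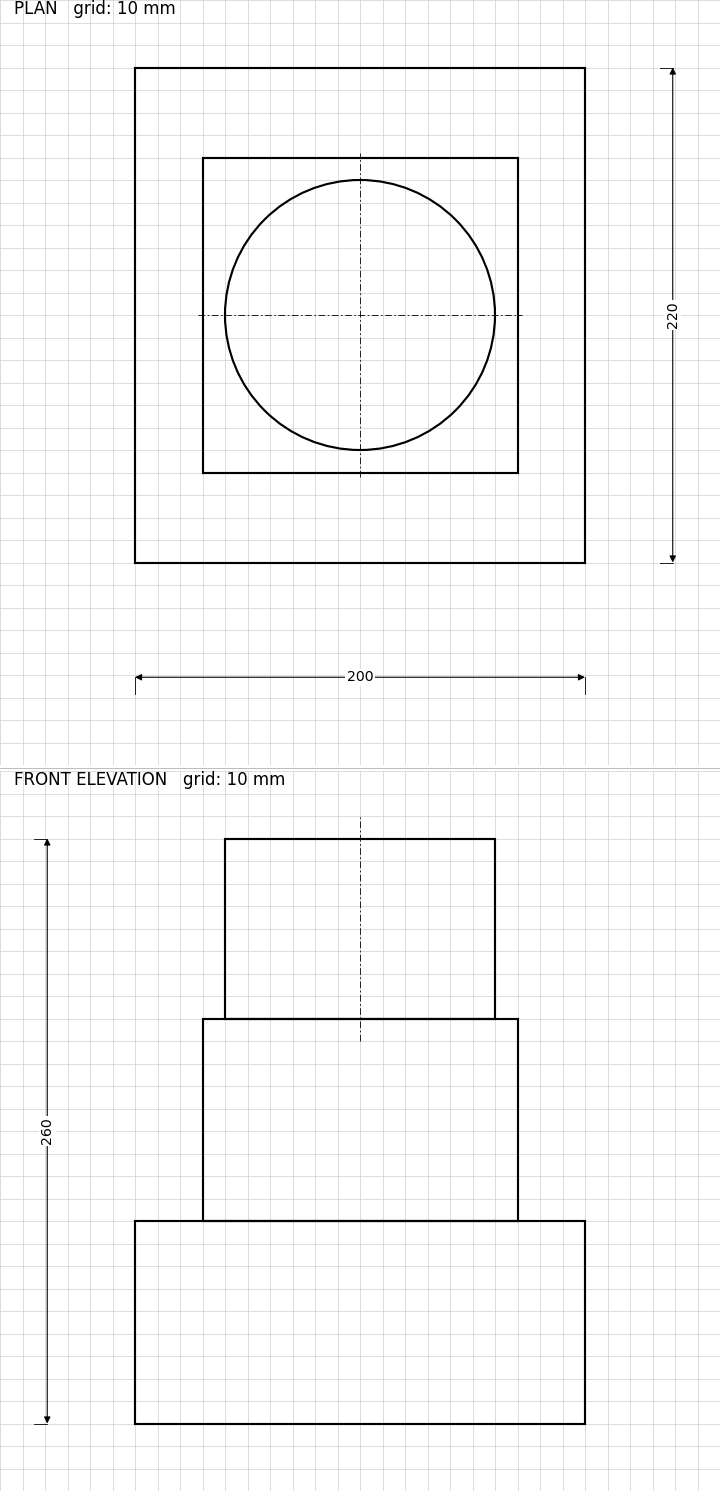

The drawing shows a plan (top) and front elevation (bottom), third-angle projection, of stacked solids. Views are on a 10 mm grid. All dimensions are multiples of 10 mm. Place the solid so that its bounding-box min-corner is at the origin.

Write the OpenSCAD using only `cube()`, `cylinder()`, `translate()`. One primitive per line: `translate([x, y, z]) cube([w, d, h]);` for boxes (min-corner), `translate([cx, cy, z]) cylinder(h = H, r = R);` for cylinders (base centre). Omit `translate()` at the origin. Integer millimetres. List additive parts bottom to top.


cube([200, 220, 90]);
translate([30, 40, 90]) cube([140, 140, 90]);
translate([100, 110, 180]) cylinder(h = 80, r = 60);
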